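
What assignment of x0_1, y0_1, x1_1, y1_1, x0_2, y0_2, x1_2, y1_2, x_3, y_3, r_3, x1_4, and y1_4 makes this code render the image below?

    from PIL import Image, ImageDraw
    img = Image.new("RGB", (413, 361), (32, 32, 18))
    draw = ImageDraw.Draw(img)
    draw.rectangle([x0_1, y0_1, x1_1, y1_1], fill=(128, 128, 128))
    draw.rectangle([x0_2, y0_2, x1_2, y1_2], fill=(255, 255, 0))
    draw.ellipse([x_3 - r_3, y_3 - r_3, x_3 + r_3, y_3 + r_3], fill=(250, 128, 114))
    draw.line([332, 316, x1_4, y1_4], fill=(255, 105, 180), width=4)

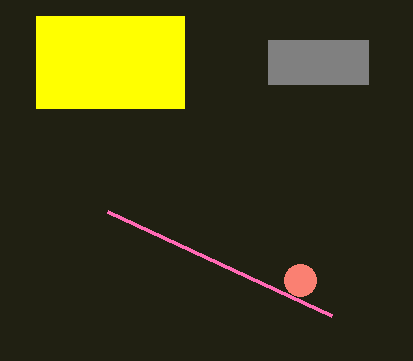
x0_1 = 268; y0_1 = 40; x1_1 = 368; y1_1 = 84; x0_2 = 36; y0_2 = 16; x1_2 = 184; y1_2 = 108; x_3 = 300; y_3 = 280; r_3 = 16; x1_4 = 108; y1_4 = 212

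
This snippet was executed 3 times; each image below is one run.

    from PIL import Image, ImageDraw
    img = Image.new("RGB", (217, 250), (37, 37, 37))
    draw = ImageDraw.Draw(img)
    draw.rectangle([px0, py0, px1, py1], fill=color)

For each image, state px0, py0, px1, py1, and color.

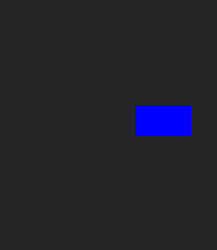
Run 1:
px0 = 135, py0 = 105, px1 = 190, py1 = 135, color = 'blue'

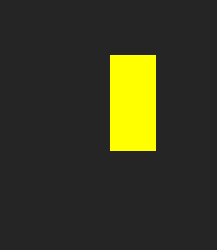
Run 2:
px0 = 110; py0 = 55; px1 = 155; py1 = 150; color = 'yellow'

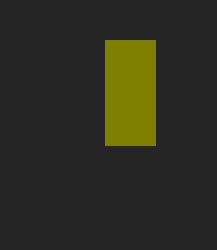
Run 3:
px0 = 105; py0 = 40; px1 = 155; py1 = 145; color = 'olive'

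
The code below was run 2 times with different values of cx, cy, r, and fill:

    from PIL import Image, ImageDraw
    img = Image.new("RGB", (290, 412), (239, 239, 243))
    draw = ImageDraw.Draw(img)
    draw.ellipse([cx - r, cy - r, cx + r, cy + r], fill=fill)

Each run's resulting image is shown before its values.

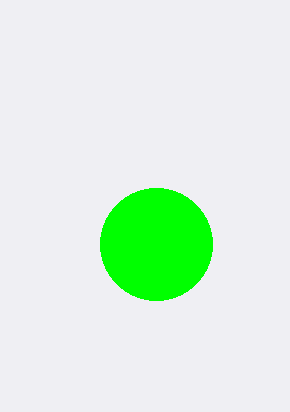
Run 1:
cx = 156; cy = 244; r = 56; fill = 'lime'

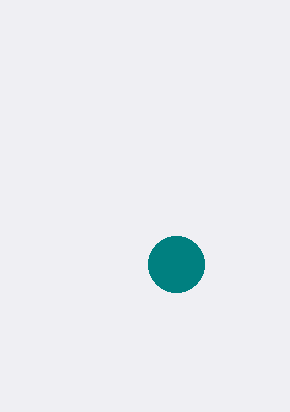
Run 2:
cx = 176, cy = 264, r = 28, fill = 'teal'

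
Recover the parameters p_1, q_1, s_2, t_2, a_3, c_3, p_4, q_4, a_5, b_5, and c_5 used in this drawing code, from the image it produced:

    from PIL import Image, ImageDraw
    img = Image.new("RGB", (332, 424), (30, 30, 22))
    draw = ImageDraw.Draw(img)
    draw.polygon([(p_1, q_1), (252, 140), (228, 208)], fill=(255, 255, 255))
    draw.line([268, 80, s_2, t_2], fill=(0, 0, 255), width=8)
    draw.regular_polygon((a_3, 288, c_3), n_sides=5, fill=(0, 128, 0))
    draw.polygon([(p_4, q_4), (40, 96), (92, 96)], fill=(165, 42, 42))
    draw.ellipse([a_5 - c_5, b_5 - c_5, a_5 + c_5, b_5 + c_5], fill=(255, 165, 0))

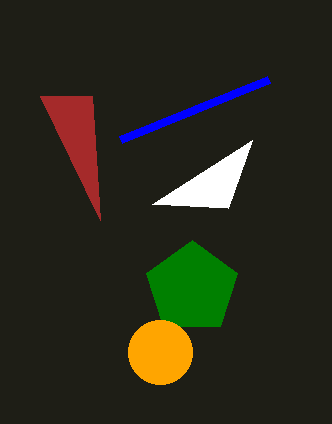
p_1 = 152, q_1 = 204, s_2 = 120, t_2 = 140, a_3 = 192, c_3 = 48, p_4 = 100, q_4 = 220, a_5 = 160, b_5 = 352, c_5 = 32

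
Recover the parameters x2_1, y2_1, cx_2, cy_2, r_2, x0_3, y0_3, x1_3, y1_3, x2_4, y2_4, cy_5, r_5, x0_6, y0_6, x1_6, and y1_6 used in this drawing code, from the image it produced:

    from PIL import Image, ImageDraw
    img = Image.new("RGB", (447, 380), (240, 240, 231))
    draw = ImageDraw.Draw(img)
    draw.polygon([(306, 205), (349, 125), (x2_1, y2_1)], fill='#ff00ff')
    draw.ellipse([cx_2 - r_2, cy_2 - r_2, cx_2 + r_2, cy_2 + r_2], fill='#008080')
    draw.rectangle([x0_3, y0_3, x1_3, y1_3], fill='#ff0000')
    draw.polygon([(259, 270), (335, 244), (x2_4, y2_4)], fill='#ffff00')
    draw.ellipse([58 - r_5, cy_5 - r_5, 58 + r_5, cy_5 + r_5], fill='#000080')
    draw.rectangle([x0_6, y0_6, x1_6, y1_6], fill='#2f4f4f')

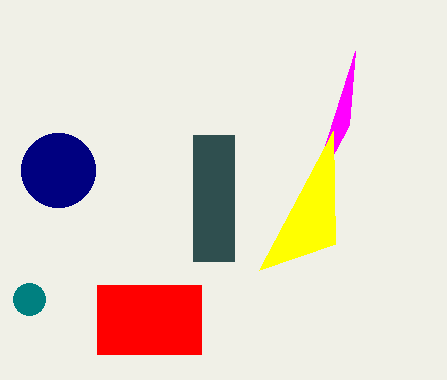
x2_1 = 355, y2_1 = 51, cx_2 = 29, cy_2 = 299, r_2 = 16, x0_3 = 97, y0_3 = 285, x1_3 = 201, y1_3 = 354, x2_4 = 333, y2_4 = 131, cy_5 = 170, r_5 = 37, x0_6 = 193, y0_6 = 135, x1_6 = 234, y1_6 = 261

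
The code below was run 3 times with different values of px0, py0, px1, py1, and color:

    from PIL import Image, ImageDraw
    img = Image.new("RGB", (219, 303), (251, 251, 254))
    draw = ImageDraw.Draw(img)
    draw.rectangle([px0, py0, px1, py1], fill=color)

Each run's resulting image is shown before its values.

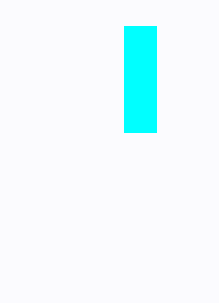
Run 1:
px0 = 124
py0 = 26
px1 = 156
py1 = 132
color = 'cyan'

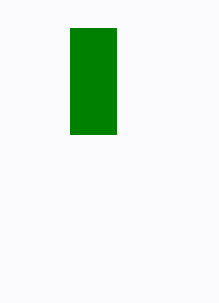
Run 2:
px0 = 70
py0 = 28
px1 = 116
py1 = 134
color = 'green'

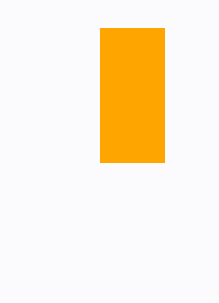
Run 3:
px0 = 100, py0 = 28, px1 = 164, py1 = 162, color = 'orange'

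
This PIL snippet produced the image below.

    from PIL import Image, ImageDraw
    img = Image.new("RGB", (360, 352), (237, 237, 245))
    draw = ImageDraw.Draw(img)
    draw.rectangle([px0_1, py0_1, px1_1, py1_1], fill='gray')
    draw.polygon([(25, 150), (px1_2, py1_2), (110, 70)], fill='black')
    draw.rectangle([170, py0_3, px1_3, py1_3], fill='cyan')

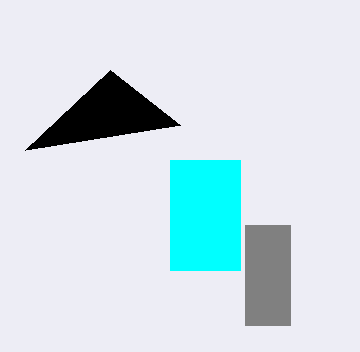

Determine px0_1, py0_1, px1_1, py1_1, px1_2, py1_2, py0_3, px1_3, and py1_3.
px0_1 = 245, py0_1 = 225, px1_1 = 290, py1_1 = 325, px1_2 = 180, py1_2 = 125, py0_3 = 160, px1_3 = 240, py1_3 = 270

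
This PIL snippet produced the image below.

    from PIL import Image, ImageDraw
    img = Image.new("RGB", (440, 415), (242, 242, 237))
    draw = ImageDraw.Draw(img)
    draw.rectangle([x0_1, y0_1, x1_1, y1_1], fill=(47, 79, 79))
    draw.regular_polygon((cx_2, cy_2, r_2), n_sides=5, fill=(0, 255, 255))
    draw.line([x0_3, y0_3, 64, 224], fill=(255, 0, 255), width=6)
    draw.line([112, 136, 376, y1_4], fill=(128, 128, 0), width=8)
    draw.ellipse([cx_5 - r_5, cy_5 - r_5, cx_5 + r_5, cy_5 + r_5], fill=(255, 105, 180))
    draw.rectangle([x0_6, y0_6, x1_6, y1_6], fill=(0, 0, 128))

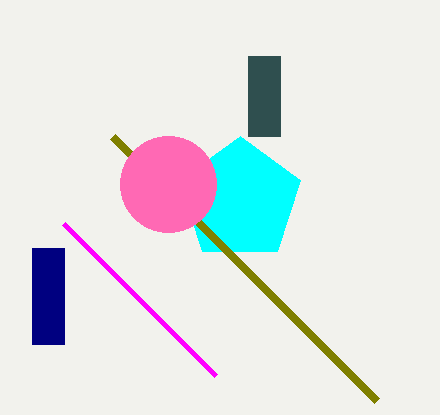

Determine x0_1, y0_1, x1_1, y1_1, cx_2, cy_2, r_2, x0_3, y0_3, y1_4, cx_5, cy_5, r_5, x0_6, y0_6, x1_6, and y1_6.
x0_1 = 248
y0_1 = 56
x1_1 = 280
y1_1 = 136
cx_2 = 240
cy_2 = 200
r_2 = 64
x0_3 = 216
y0_3 = 376
y1_4 = 400
cx_5 = 168
cy_5 = 184
r_5 = 48
x0_6 = 32
y0_6 = 248
x1_6 = 64
y1_6 = 344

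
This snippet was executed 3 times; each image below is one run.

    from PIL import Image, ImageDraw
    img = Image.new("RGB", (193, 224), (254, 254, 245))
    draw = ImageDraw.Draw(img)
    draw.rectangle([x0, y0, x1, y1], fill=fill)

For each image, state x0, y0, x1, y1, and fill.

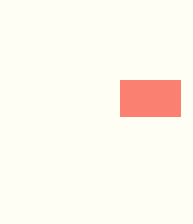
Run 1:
x0 = 120, y0 = 80, x1 = 180, y1 = 116, fill = 'salmon'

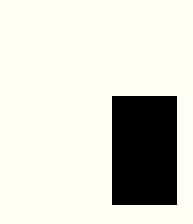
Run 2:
x0 = 112, y0 = 96, x1 = 176, y1 = 204, fill = 'black'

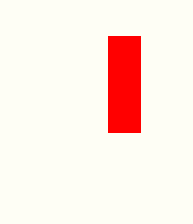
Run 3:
x0 = 108, y0 = 36, x1 = 140, y1 = 132, fill = 'red'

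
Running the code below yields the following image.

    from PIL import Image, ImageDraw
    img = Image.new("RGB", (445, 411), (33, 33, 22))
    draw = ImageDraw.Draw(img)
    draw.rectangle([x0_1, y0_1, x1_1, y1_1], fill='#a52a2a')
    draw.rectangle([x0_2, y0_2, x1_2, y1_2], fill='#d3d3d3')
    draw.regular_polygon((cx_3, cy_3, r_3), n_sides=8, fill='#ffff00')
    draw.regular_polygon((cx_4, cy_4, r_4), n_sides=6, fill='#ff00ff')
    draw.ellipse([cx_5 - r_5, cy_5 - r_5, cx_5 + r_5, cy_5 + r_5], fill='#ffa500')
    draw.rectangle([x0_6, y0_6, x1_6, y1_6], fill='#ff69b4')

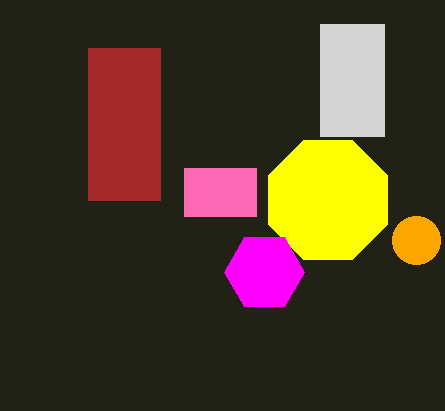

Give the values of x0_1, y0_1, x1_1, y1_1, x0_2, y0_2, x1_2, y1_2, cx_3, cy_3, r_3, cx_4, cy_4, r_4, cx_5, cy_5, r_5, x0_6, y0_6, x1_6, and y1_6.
x0_1 = 88, y0_1 = 48, x1_1 = 160, y1_1 = 200, x0_2 = 320, y0_2 = 24, x1_2 = 384, y1_2 = 136, cx_3 = 328, cy_3 = 200, r_3 = 64, cx_4 = 264, cy_4 = 272, r_4 = 40, cx_5 = 416, cy_5 = 240, r_5 = 24, x0_6 = 184, y0_6 = 168, x1_6 = 256, y1_6 = 216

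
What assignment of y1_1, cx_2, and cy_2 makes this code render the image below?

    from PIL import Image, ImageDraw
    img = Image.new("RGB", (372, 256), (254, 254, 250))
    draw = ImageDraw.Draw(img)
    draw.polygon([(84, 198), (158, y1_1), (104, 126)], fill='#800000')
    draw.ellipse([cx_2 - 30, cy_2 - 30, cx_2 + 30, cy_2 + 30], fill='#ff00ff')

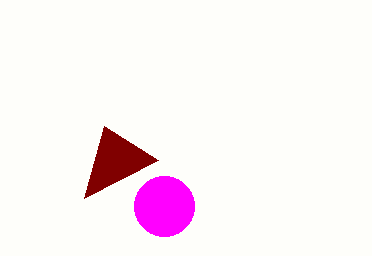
y1_1 = 160, cx_2 = 164, cy_2 = 206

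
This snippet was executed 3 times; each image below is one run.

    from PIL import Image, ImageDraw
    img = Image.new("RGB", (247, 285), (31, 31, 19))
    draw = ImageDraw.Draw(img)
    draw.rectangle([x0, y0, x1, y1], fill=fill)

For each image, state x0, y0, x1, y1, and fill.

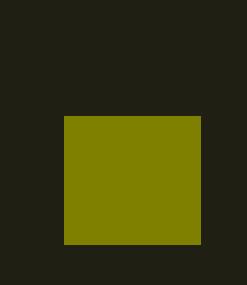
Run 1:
x0 = 64, y0 = 116, x1 = 200, y1 = 244, fill = 'olive'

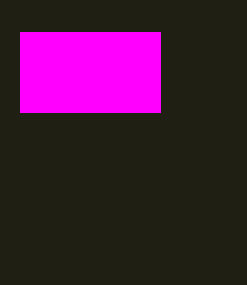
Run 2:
x0 = 20, y0 = 32, x1 = 160, y1 = 112, fill = 'magenta'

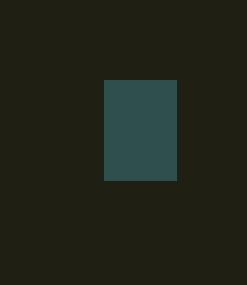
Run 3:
x0 = 104, y0 = 80, x1 = 176, y1 = 180, fill = 'darkslategray'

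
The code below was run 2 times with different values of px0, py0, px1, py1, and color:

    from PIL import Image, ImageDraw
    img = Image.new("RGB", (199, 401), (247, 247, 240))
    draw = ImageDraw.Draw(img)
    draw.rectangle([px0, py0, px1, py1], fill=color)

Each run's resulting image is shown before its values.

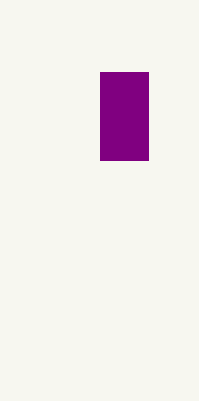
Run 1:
px0 = 100; py0 = 72; px1 = 148; py1 = 160; color = 'purple'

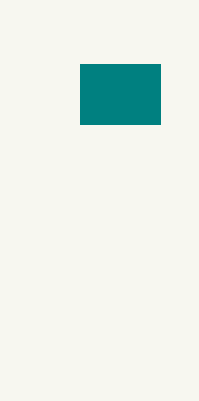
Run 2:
px0 = 80
py0 = 64
px1 = 160
py1 = 124
color = 'teal'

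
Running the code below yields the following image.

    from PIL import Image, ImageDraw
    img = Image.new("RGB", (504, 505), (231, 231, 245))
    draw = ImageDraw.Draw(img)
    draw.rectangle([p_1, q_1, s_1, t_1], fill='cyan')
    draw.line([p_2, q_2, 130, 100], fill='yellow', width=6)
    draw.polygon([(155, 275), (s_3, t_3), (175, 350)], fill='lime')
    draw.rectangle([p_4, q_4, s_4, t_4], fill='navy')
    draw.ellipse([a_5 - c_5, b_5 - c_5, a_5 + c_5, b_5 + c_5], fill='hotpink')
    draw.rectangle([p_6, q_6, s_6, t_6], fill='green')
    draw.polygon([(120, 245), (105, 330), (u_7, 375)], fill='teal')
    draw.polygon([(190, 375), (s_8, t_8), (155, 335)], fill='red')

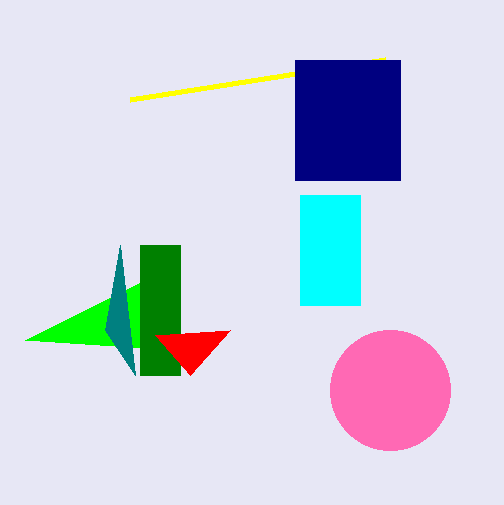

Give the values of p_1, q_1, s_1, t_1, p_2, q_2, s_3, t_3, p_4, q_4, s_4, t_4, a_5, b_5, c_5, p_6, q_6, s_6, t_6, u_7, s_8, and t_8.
p_1 = 300; q_1 = 195; s_1 = 360; t_1 = 305; p_2 = 385; q_2 = 60; s_3 = 25; t_3 = 340; p_4 = 295; q_4 = 60; s_4 = 400; t_4 = 180; a_5 = 390; b_5 = 390; c_5 = 60; p_6 = 140; q_6 = 245; s_6 = 180; t_6 = 375; u_7 = 135; s_8 = 230; t_8 = 330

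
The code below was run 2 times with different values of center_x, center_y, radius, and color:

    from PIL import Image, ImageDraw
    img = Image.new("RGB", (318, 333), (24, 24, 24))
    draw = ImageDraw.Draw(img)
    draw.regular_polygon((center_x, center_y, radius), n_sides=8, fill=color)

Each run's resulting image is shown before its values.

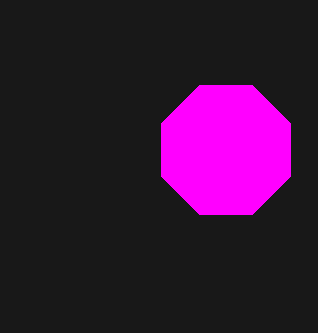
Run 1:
center_x = 226
center_y = 150
radius = 70
color = 'magenta'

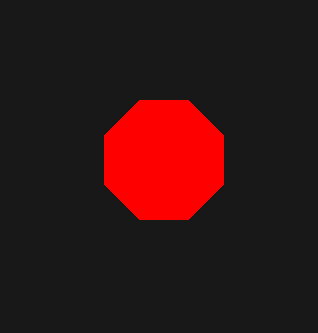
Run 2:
center_x = 164; center_y = 160; radius = 64; color = 'red'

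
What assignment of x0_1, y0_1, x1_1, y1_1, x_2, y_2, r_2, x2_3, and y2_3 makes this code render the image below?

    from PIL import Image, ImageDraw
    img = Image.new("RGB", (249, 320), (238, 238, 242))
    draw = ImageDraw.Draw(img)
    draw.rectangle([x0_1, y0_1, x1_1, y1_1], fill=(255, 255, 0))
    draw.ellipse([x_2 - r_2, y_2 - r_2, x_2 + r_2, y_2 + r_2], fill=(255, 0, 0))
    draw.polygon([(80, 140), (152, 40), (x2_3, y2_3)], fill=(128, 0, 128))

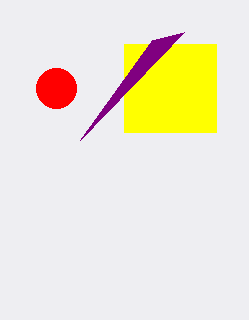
x0_1 = 124; y0_1 = 44; x1_1 = 216; y1_1 = 132; x_2 = 56; y_2 = 88; r_2 = 20; x2_3 = 184; y2_3 = 32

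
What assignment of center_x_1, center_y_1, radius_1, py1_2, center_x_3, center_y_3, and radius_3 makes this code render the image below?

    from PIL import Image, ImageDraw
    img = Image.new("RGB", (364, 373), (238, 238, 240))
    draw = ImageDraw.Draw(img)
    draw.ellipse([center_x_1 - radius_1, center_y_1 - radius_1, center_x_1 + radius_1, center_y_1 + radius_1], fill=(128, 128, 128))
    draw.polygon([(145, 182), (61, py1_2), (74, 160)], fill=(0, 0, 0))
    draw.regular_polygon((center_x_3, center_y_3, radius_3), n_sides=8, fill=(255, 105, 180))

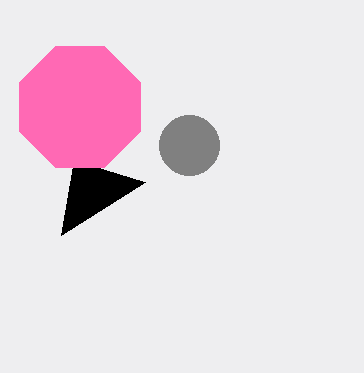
center_x_1 = 189
center_y_1 = 145
radius_1 = 30
py1_2 = 235
center_x_3 = 80
center_y_3 = 107
radius_3 = 65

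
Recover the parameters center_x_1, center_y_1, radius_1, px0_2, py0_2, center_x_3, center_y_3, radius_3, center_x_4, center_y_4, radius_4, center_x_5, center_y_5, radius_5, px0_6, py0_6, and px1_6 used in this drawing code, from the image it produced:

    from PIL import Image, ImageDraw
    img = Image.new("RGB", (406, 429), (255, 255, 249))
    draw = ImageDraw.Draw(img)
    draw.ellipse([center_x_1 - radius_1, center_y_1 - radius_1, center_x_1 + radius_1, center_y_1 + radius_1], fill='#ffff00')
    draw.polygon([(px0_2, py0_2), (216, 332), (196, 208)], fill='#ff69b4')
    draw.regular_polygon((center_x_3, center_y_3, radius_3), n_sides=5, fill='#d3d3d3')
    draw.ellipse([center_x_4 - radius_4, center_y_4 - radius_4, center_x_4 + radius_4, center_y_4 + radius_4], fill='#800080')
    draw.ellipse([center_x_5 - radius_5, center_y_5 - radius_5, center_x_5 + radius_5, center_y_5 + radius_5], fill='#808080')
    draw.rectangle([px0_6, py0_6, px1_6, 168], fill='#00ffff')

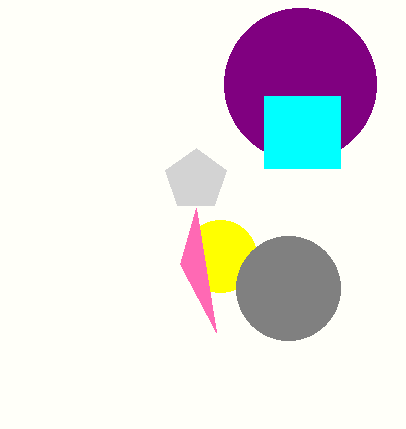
center_x_1 = 220, center_y_1 = 256, radius_1 = 36, px0_2 = 180, py0_2 = 264, center_x_3 = 196, center_y_3 = 180, radius_3 = 32, center_x_4 = 300, center_y_4 = 84, radius_4 = 76, center_x_5 = 288, center_y_5 = 288, radius_5 = 52, px0_6 = 264, py0_6 = 96, px1_6 = 340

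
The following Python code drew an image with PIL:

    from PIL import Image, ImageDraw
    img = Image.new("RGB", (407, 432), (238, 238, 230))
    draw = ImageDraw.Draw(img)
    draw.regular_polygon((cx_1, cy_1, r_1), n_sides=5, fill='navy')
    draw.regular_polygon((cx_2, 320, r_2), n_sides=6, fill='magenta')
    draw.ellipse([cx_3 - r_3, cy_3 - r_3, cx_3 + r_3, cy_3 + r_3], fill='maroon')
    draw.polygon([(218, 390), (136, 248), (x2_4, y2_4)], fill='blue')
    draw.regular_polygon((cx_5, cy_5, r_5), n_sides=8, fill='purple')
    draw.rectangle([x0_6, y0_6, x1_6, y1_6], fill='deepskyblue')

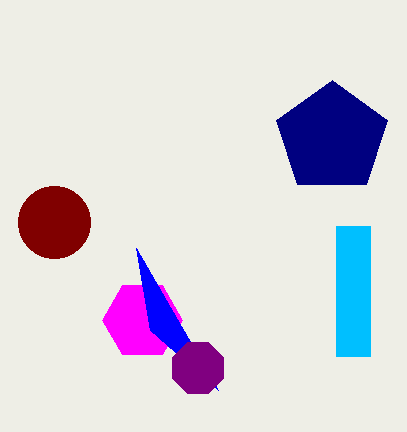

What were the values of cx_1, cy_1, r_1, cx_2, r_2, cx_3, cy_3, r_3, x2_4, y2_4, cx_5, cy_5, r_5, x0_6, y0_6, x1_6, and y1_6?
cx_1 = 332
cy_1 = 138
r_1 = 58
cx_2 = 142
r_2 = 40
cx_3 = 54
cy_3 = 222
r_3 = 36
x2_4 = 150
y2_4 = 330
cx_5 = 198
cy_5 = 368
r_5 = 28
x0_6 = 336
y0_6 = 226
x1_6 = 370
y1_6 = 356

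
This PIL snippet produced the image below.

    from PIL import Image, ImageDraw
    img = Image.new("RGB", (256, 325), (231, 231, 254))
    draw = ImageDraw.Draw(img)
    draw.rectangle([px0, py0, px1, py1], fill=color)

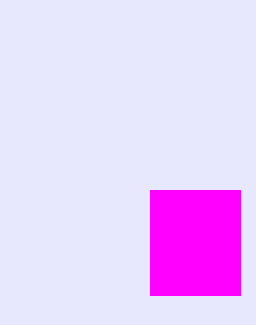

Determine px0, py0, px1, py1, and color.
px0 = 150, py0 = 190, px1 = 240, py1 = 295, color = 'magenta'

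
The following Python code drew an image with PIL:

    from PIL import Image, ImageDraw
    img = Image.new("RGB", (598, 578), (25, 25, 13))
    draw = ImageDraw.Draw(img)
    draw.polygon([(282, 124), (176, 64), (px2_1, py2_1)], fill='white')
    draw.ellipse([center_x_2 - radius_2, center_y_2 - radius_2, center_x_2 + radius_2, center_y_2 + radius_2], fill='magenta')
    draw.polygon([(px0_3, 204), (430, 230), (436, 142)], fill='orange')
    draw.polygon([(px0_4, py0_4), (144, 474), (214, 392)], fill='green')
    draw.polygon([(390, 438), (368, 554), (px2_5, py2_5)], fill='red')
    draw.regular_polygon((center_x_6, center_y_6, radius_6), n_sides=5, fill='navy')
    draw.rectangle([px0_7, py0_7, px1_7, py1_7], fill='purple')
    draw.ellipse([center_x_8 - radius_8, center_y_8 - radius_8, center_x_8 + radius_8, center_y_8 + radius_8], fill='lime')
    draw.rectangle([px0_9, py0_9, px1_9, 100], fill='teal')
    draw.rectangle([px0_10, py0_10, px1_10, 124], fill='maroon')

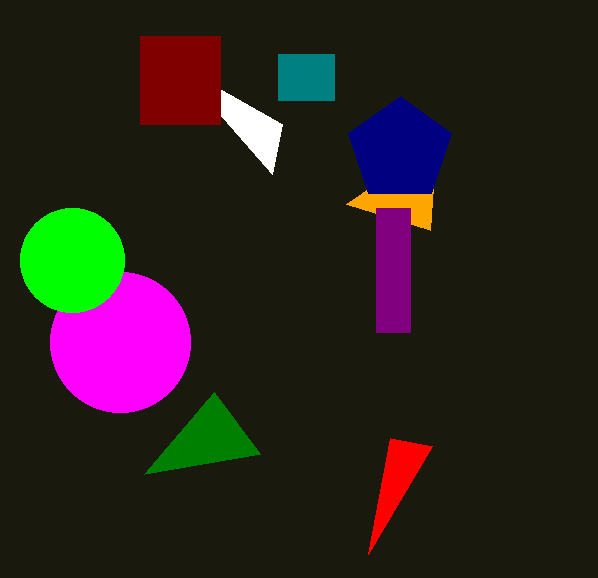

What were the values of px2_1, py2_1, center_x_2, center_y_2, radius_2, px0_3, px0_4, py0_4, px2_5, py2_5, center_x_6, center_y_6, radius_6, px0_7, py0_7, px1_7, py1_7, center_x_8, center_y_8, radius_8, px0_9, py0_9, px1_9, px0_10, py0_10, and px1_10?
px2_1 = 272
py2_1 = 174
center_x_2 = 120
center_y_2 = 342
radius_2 = 70
px0_3 = 346
px0_4 = 260
py0_4 = 454
px2_5 = 432
py2_5 = 446
center_x_6 = 400
center_y_6 = 150
radius_6 = 54
px0_7 = 376
py0_7 = 208
px1_7 = 410
py1_7 = 332
center_x_8 = 72
center_y_8 = 260
radius_8 = 52
px0_9 = 278
py0_9 = 54
px1_9 = 334
px0_10 = 140
py0_10 = 36
px1_10 = 220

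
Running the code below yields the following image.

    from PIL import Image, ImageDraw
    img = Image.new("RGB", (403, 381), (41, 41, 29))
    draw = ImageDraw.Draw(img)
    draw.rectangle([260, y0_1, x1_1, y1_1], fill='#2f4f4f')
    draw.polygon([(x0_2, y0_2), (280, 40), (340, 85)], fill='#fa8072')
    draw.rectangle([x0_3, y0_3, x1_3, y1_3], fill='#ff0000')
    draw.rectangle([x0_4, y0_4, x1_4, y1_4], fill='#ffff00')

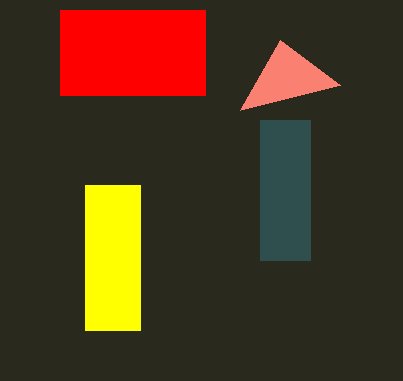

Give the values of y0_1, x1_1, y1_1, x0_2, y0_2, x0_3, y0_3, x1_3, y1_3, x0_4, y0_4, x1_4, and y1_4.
y0_1 = 120; x1_1 = 310; y1_1 = 260; x0_2 = 240; y0_2 = 110; x0_3 = 60; y0_3 = 10; x1_3 = 205; y1_3 = 95; x0_4 = 85; y0_4 = 185; x1_4 = 140; y1_4 = 330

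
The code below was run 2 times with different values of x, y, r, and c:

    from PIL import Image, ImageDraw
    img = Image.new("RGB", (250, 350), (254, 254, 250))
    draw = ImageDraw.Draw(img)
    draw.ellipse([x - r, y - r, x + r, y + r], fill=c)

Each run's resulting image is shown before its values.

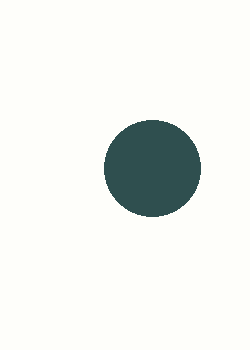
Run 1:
x = 152; y = 168; r = 48; c = 'darkslategray'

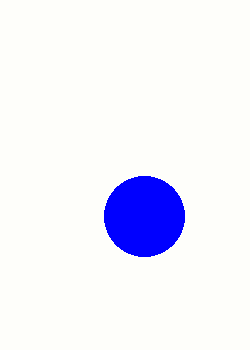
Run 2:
x = 144; y = 216; r = 40; c = 'blue'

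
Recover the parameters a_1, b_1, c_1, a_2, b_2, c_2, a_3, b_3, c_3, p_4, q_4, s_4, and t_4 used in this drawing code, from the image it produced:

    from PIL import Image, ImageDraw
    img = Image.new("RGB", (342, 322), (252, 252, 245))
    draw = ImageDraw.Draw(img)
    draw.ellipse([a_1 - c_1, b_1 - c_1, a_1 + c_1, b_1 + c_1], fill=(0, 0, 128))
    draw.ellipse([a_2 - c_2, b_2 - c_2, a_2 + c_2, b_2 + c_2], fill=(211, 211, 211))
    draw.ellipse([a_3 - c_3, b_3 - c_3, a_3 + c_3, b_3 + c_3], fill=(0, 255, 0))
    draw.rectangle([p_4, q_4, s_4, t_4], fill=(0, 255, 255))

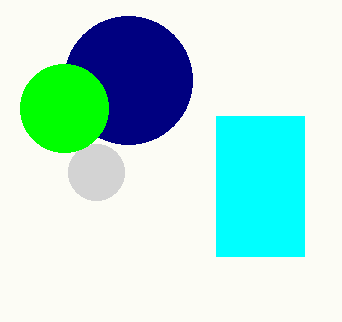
a_1 = 128; b_1 = 80; c_1 = 64; a_2 = 96; b_2 = 172; c_2 = 28; a_3 = 64; b_3 = 108; c_3 = 44; p_4 = 216; q_4 = 116; s_4 = 304; t_4 = 256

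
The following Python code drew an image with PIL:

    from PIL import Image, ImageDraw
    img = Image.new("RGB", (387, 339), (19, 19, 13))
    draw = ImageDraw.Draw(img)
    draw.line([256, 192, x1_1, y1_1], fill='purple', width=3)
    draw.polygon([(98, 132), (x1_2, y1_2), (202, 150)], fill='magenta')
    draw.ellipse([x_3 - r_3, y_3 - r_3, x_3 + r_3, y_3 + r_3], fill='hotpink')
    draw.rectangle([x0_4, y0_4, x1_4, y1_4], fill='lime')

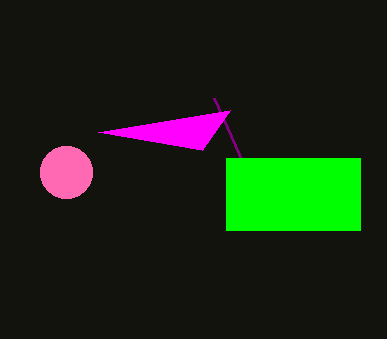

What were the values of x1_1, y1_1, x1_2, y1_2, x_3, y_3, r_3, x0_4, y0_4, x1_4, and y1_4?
x1_1 = 214
y1_1 = 98
x1_2 = 230
y1_2 = 110
x_3 = 66
y_3 = 172
r_3 = 26
x0_4 = 226
y0_4 = 158
x1_4 = 360
y1_4 = 230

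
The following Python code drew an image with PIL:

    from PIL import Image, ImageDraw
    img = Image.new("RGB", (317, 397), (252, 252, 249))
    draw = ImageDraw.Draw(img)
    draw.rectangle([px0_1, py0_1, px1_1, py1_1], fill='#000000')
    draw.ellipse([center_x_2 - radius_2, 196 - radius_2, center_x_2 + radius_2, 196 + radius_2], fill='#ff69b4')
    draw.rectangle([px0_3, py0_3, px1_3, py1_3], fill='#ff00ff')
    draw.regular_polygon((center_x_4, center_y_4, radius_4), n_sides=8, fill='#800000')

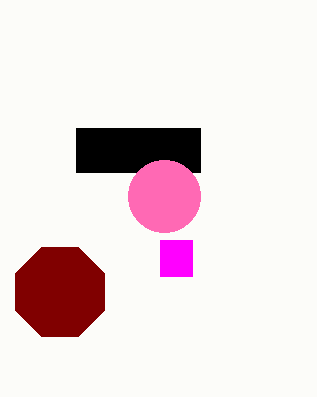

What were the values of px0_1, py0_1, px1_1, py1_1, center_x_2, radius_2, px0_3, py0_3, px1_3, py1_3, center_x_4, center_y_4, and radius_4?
px0_1 = 76, py0_1 = 128, px1_1 = 200, py1_1 = 172, center_x_2 = 164, radius_2 = 36, px0_3 = 160, py0_3 = 240, px1_3 = 192, py1_3 = 276, center_x_4 = 60, center_y_4 = 292, radius_4 = 48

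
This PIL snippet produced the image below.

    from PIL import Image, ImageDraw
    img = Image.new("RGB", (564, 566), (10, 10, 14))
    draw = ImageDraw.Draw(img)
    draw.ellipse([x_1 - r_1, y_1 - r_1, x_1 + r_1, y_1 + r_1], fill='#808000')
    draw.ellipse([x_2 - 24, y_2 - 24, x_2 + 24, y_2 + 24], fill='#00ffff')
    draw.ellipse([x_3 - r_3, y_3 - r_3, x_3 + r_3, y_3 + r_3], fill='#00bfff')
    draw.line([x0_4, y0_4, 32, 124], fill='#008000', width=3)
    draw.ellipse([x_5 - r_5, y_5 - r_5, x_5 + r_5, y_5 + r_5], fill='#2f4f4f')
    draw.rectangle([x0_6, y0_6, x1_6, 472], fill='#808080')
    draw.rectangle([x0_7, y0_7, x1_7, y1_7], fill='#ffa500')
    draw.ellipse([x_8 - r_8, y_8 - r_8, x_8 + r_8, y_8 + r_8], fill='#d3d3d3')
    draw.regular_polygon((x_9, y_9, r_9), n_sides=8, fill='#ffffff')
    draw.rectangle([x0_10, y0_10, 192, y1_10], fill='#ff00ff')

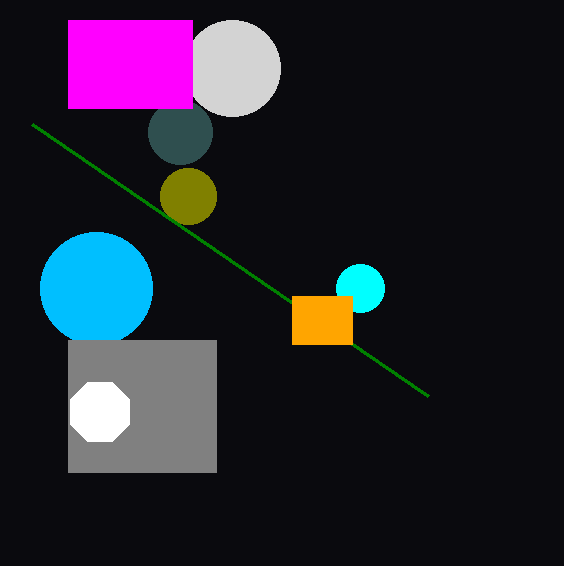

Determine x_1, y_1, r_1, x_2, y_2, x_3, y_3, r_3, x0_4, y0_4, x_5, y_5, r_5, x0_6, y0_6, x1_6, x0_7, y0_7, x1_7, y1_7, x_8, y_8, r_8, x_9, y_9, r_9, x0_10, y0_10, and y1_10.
x_1 = 188; y_1 = 196; r_1 = 28; x_2 = 360; y_2 = 288; x_3 = 96; y_3 = 288; r_3 = 56; x0_4 = 428; y0_4 = 396; x_5 = 180; y_5 = 132; r_5 = 32; x0_6 = 68; y0_6 = 340; x1_6 = 216; x0_7 = 292; y0_7 = 296; x1_7 = 352; y1_7 = 344; x_8 = 232; y_8 = 68; r_8 = 48; x_9 = 100; y_9 = 412; r_9 = 32; x0_10 = 68; y0_10 = 20; y1_10 = 108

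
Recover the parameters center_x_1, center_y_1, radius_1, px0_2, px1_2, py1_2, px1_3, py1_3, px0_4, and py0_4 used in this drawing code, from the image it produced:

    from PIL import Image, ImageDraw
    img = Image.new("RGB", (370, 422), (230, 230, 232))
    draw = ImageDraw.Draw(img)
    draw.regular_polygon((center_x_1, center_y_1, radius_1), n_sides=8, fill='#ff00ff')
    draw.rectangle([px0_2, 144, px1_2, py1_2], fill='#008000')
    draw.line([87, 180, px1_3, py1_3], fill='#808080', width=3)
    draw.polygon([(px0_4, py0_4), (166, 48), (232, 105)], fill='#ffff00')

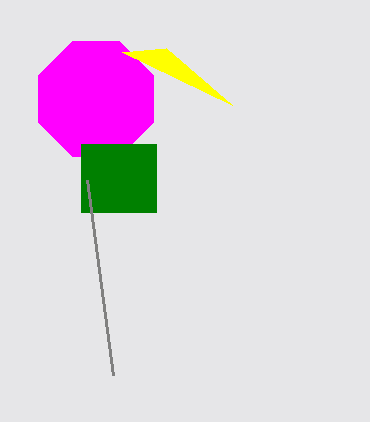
center_x_1 = 96, center_y_1 = 99, radius_1 = 62, px0_2 = 81, px1_2 = 156, py1_2 = 212, px1_3 = 113, py1_3 = 375, px0_4 = 122, py0_4 = 52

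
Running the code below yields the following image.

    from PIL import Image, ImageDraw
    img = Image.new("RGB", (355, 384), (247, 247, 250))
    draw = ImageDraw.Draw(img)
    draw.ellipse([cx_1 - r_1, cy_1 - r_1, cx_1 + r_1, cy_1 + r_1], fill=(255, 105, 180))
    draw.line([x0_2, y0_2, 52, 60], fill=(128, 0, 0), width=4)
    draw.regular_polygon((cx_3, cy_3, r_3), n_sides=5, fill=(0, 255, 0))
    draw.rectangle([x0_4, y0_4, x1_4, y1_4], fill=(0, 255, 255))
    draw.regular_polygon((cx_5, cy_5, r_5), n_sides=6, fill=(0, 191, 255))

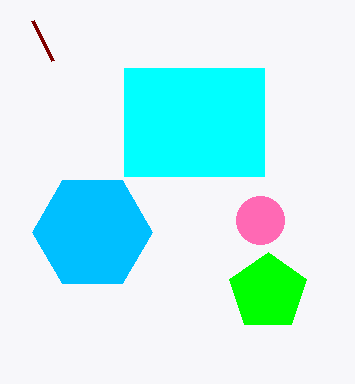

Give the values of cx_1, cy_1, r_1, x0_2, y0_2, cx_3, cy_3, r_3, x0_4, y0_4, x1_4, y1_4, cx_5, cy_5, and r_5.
cx_1 = 260; cy_1 = 220; r_1 = 24; x0_2 = 32; y0_2 = 20; cx_3 = 268; cy_3 = 292; r_3 = 40; x0_4 = 124; y0_4 = 68; x1_4 = 264; y1_4 = 176; cx_5 = 92; cy_5 = 232; r_5 = 60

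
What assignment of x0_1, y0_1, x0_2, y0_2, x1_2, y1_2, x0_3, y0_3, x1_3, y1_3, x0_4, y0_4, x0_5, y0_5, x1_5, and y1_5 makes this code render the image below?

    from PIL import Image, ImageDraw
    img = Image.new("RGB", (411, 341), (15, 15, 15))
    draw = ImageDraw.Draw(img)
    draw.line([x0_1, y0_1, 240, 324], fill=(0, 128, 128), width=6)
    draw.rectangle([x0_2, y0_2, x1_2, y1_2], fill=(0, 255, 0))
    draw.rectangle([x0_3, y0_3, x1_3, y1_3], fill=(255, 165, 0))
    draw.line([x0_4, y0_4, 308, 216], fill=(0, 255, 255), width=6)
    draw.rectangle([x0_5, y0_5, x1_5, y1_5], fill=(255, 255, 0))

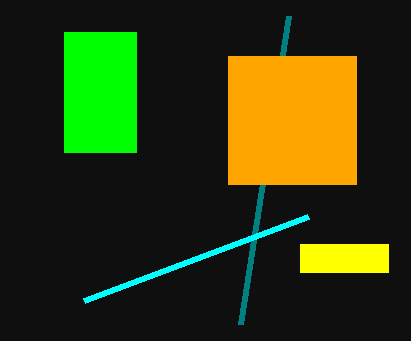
x0_1 = 288
y0_1 = 16
x0_2 = 64
y0_2 = 32
x1_2 = 136
y1_2 = 152
x0_3 = 228
y0_3 = 56
x1_3 = 356
y1_3 = 184
x0_4 = 84
y0_4 = 300
x0_5 = 300
y0_5 = 244
x1_5 = 388
y1_5 = 272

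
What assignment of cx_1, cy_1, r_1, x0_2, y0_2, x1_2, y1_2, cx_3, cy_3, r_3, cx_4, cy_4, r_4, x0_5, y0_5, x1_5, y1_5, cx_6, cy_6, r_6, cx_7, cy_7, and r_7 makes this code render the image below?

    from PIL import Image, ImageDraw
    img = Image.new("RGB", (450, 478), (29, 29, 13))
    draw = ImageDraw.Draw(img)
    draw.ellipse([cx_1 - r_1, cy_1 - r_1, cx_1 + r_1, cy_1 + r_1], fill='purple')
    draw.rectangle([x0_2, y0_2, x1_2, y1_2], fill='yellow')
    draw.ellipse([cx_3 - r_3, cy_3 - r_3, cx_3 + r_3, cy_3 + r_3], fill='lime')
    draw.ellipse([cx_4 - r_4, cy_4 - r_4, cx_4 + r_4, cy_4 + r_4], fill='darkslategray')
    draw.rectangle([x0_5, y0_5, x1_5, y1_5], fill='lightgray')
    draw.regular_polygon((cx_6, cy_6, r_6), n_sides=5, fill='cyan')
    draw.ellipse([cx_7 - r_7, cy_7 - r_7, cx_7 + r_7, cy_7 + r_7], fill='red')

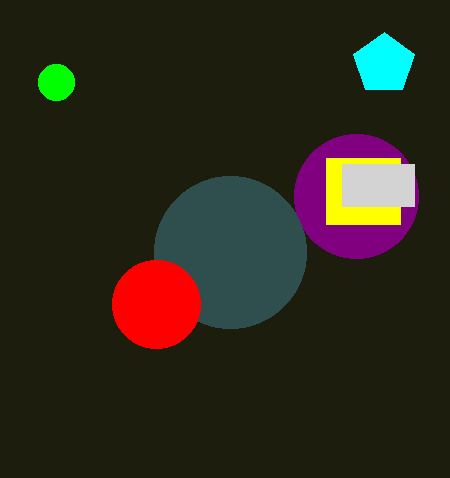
cx_1 = 356
cy_1 = 196
r_1 = 62
x0_2 = 326
y0_2 = 158
x1_2 = 400
y1_2 = 224
cx_3 = 56
cy_3 = 82
r_3 = 18
cx_4 = 230
cy_4 = 252
r_4 = 76
x0_5 = 342
y0_5 = 164
x1_5 = 414
y1_5 = 206
cx_6 = 384
cy_6 = 64
r_6 = 32
cx_7 = 156
cy_7 = 304
r_7 = 44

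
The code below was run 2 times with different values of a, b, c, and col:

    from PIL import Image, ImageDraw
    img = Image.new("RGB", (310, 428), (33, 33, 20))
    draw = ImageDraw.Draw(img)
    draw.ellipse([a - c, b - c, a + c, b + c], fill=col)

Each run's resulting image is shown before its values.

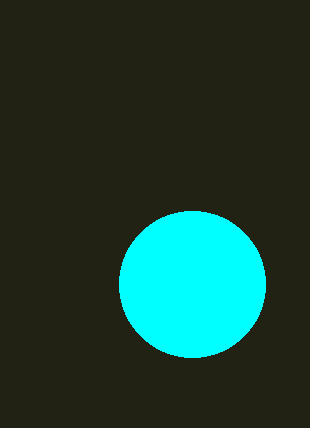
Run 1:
a = 192
b = 284
c = 73
col = 'cyan'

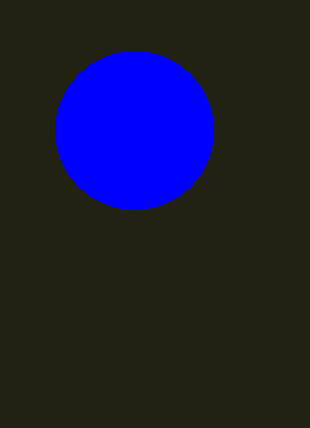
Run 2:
a = 134, b = 130, c = 79, col = 'blue'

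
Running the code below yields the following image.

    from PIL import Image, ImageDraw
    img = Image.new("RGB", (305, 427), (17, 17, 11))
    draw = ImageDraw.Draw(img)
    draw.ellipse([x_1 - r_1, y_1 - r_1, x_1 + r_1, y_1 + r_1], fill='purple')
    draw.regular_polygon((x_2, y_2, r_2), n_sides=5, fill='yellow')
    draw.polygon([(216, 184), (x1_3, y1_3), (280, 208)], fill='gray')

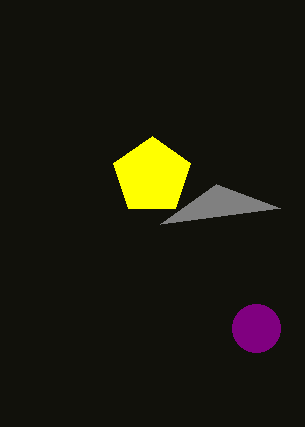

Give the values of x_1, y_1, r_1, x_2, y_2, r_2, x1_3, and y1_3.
x_1 = 256; y_1 = 328; r_1 = 24; x_2 = 152; y_2 = 176; r_2 = 40; x1_3 = 160; y1_3 = 224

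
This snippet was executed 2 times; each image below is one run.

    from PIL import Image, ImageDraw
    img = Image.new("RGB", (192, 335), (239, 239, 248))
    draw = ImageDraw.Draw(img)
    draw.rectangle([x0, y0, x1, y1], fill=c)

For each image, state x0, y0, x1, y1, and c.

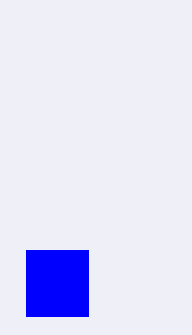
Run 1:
x0 = 26, y0 = 250, x1 = 88, y1 = 316, c = 'blue'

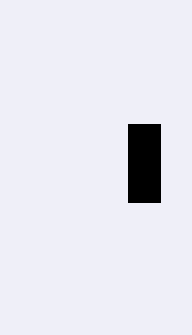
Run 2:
x0 = 128
y0 = 124
x1 = 160
y1 = 202
c = 'black'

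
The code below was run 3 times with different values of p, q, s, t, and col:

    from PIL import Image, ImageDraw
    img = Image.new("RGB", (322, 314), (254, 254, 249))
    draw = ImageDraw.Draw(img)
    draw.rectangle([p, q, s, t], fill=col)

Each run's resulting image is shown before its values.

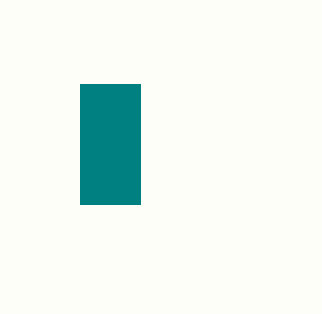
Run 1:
p = 80; q = 84; s = 140; t = 204; col = 'teal'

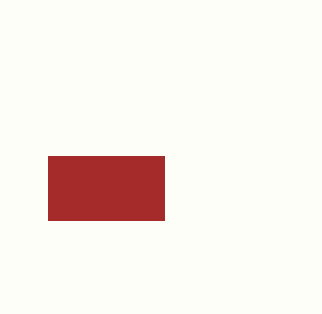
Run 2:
p = 48
q = 156
s = 164
t = 220
col = 'brown'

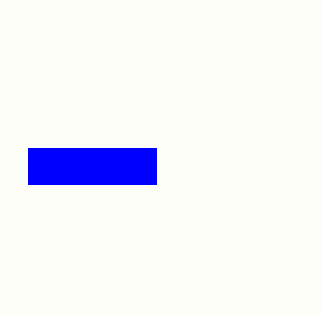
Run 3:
p = 28; q = 148; s = 156; t = 184; col = 'blue'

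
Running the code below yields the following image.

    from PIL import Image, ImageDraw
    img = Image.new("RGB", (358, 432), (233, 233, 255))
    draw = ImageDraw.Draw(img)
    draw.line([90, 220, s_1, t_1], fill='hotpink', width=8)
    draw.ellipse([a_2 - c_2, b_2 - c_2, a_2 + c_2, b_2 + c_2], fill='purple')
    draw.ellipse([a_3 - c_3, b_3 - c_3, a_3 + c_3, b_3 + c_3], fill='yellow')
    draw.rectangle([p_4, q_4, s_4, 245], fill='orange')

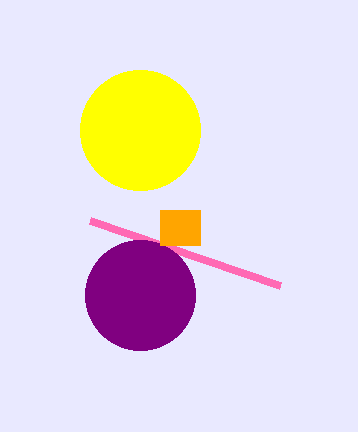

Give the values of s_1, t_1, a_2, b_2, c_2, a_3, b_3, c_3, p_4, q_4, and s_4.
s_1 = 280; t_1 = 285; a_2 = 140; b_2 = 295; c_2 = 55; a_3 = 140; b_3 = 130; c_3 = 60; p_4 = 160; q_4 = 210; s_4 = 200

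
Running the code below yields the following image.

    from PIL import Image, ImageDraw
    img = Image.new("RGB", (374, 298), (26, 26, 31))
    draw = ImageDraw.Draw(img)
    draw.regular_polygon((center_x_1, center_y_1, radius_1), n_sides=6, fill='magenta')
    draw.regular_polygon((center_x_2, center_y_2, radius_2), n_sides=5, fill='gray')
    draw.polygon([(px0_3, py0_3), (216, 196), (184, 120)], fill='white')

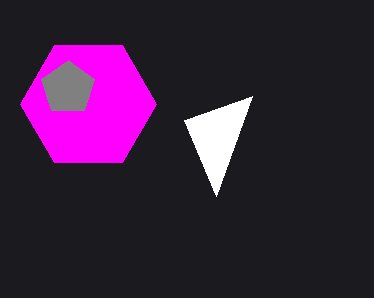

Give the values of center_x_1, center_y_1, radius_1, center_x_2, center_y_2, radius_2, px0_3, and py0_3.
center_x_1 = 88
center_y_1 = 104
radius_1 = 68
center_x_2 = 68
center_y_2 = 88
radius_2 = 28
px0_3 = 252
py0_3 = 96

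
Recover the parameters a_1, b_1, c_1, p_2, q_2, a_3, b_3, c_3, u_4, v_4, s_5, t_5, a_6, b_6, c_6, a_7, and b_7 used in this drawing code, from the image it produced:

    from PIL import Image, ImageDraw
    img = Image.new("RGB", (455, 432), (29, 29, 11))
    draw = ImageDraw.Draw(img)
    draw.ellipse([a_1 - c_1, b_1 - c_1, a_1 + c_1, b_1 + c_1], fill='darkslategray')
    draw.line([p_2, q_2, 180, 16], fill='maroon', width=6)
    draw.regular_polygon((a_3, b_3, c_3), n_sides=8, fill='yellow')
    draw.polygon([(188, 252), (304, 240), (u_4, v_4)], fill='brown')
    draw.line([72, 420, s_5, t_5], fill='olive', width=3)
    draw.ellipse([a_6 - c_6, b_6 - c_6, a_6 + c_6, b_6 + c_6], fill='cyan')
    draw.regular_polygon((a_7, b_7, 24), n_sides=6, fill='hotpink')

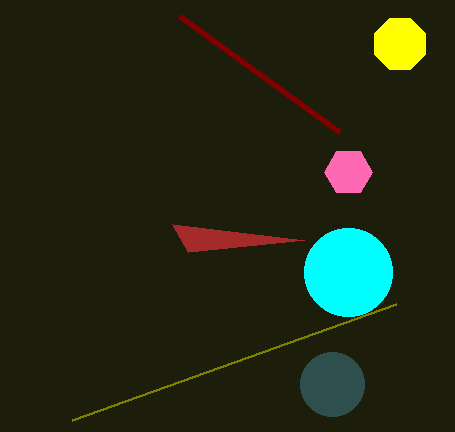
a_1 = 332; b_1 = 384; c_1 = 32; p_2 = 340; q_2 = 132; a_3 = 400; b_3 = 44; c_3 = 28; u_4 = 172; v_4 = 224; s_5 = 396; t_5 = 304; a_6 = 348; b_6 = 272; c_6 = 44; a_7 = 348; b_7 = 172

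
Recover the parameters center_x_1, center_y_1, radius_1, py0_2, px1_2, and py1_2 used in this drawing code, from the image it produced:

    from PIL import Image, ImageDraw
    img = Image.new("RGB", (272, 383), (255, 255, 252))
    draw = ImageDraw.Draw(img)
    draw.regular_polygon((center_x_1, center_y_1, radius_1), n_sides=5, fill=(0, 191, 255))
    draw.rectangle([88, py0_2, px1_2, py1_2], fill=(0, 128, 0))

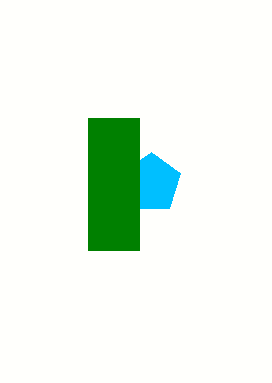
center_x_1 = 151
center_y_1 = 183
radius_1 = 31
py0_2 = 118
px1_2 = 139
py1_2 = 250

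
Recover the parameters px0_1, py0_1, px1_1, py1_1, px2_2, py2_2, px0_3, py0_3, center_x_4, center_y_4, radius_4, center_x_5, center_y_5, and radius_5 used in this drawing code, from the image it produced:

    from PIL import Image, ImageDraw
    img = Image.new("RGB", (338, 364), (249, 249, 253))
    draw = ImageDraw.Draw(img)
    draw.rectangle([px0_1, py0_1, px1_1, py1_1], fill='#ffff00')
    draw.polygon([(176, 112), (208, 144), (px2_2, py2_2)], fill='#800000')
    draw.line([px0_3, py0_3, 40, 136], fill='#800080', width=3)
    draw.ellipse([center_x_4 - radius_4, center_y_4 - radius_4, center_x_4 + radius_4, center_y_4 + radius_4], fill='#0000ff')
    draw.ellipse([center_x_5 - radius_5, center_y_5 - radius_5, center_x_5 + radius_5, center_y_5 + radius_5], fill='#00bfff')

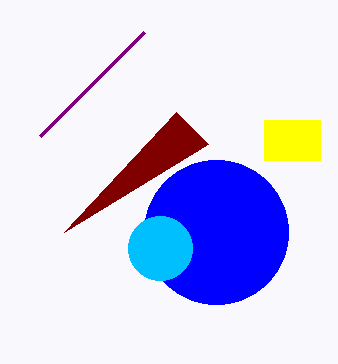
px0_1 = 264, py0_1 = 120, px1_1 = 320, py1_1 = 160, px2_2 = 64, py2_2 = 232, px0_3 = 144, py0_3 = 32, center_x_4 = 216, center_y_4 = 232, radius_4 = 72, center_x_5 = 160, center_y_5 = 248, radius_5 = 32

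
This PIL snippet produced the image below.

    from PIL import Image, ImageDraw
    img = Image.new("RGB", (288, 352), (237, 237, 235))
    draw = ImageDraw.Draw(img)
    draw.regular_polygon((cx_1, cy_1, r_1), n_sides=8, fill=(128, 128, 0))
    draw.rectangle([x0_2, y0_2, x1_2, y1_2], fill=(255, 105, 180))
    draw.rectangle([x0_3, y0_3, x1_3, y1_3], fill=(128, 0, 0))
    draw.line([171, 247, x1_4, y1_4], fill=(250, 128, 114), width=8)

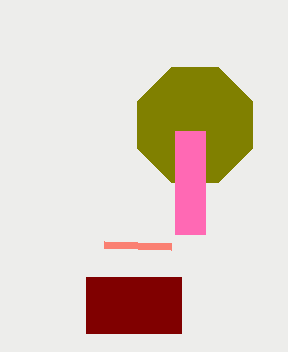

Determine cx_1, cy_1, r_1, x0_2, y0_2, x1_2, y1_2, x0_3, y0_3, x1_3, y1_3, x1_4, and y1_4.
cx_1 = 195; cy_1 = 125; r_1 = 62; x0_2 = 175; y0_2 = 131; x1_2 = 205; y1_2 = 234; x0_3 = 86; y0_3 = 277; x1_3 = 181; y1_3 = 333; x1_4 = 104; y1_4 = 245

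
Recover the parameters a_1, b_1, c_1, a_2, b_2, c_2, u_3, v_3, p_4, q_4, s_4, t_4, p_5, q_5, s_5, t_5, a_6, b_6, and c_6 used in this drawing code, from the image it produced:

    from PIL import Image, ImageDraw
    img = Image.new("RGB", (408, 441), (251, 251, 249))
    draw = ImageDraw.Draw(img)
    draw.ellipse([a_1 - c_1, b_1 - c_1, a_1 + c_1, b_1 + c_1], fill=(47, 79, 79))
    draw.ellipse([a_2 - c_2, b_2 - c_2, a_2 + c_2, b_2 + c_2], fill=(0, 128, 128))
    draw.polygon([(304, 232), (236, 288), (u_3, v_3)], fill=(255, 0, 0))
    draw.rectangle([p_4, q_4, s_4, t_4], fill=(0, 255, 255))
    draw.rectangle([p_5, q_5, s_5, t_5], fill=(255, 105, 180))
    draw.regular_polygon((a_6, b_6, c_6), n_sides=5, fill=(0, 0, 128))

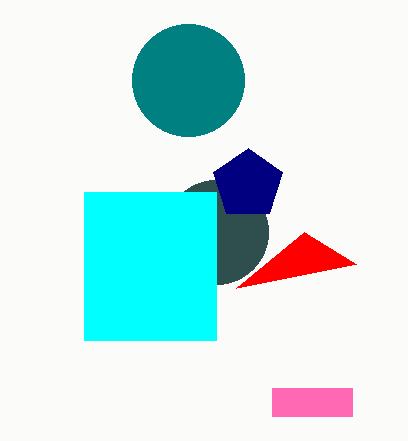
a_1 = 216; b_1 = 232; c_1 = 52; a_2 = 188; b_2 = 80; c_2 = 56; u_3 = 356; v_3 = 264; p_4 = 84; q_4 = 192; s_4 = 216; t_4 = 340; p_5 = 272; q_5 = 388; s_5 = 352; t_5 = 416; a_6 = 248; b_6 = 184; c_6 = 36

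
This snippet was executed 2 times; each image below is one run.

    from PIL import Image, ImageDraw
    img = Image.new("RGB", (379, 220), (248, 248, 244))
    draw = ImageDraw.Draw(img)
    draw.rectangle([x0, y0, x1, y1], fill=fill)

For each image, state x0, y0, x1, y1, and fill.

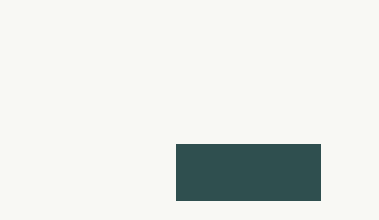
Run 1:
x0 = 176, y0 = 144, x1 = 320, y1 = 200, fill = 'darkslategray'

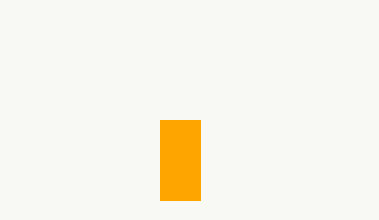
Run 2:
x0 = 160
y0 = 120
x1 = 200
y1 = 200
fill = 'orange'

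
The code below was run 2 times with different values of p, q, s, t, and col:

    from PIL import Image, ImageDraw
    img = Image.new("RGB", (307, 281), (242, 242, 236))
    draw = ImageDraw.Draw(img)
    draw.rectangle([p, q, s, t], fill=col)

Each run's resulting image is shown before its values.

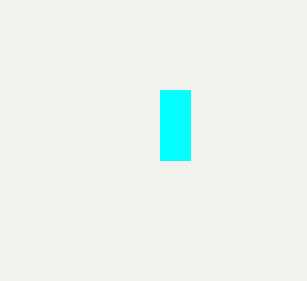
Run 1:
p = 160
q = 90
s = 190
t = 160
col = 'cyan'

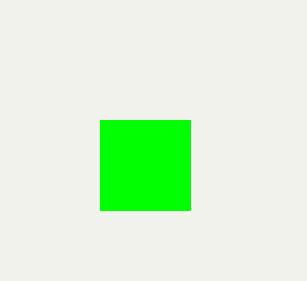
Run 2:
p = 100; q = 120; s = 190; t = 210; col = 'lime'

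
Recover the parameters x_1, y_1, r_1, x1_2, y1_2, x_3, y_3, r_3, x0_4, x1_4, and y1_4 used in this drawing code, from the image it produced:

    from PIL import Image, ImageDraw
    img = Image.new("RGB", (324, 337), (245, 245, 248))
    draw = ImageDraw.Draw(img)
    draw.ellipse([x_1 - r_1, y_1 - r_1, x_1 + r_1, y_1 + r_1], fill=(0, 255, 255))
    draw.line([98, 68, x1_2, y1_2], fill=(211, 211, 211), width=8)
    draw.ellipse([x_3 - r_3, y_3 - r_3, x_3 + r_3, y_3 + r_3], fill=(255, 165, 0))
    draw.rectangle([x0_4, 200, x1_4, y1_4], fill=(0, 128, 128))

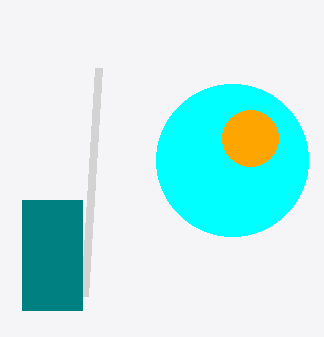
x_1 = 232
y_1 = 160
r_1 = 76
x1_2 = 84
y1_2 = 296
x_3 = 250
y_3 = 138
r_3 = 28
x0_4 = 22
x1_4 = 82
y1_4 = 310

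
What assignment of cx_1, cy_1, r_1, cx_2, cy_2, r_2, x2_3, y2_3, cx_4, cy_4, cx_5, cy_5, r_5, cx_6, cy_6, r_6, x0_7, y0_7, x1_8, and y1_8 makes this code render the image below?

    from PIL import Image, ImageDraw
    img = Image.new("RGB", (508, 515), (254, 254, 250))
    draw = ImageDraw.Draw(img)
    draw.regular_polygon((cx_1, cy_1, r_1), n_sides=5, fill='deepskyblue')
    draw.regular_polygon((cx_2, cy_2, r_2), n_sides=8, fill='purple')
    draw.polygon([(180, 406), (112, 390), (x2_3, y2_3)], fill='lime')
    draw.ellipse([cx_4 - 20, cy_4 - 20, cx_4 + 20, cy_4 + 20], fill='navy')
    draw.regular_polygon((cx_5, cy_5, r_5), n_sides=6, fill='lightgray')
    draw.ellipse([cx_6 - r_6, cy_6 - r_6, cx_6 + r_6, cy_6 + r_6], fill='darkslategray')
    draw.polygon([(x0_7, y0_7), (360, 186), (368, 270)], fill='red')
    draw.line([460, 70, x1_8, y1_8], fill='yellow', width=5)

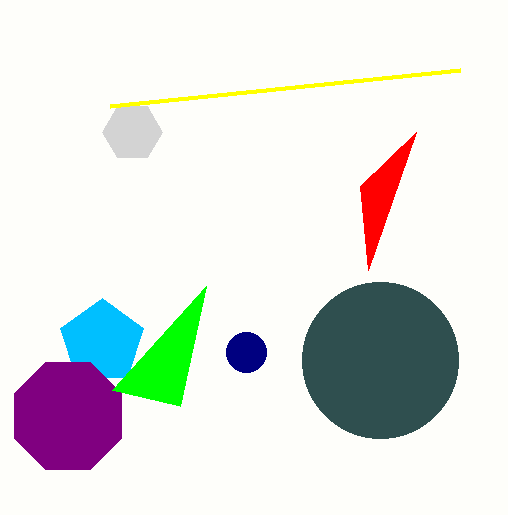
cx_1 = 102; cy_1 = 342; r_1 = 44; cx_2 = 68; cy_2 = 416; r_2 = 58; x2_3 = 206; y2_3 = 286; cx_4 = 246; cy_4 = 352; cx_5 = 132; cy_5 = 132; r_5 = 30; cx_6 = 380; cy_6 = 360; r_6 = 78; x0_7 = 416; y0_7 = 132; x1_8 = 110; y1_8 = 106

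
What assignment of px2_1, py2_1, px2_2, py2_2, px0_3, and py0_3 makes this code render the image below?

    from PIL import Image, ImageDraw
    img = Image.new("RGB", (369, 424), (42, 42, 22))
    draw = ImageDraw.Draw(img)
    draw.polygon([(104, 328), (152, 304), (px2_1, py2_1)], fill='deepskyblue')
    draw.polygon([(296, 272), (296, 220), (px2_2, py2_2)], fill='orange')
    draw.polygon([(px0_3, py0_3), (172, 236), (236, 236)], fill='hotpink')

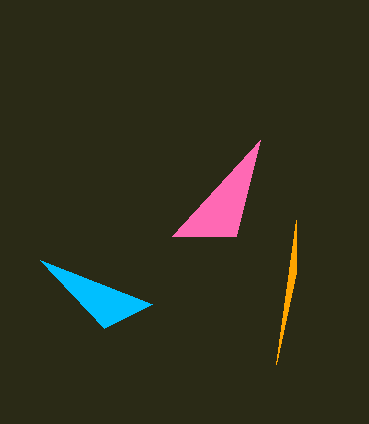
px2_1 = 40
py2_1 = 260
px2_2 = 276
py2_2 = 364
px0_3 = 260
py0_3 = 140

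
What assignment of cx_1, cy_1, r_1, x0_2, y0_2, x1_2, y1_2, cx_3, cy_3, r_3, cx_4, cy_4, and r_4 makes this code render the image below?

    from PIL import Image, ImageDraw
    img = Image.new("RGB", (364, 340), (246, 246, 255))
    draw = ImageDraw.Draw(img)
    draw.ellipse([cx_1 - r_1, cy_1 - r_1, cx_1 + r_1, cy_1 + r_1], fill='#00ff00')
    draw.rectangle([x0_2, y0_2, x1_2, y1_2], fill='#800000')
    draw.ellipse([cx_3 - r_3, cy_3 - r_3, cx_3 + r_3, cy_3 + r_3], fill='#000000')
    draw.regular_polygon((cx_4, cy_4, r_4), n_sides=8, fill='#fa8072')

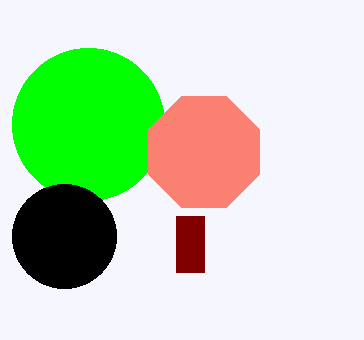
cx_1 = 88
cy_1 = 124
r_1 = 76
x0_2 = 176
y0_2 = 216
x1_2 = 204
y1_2 = 272
cx_3 = 64
cy_3 = 236
r_3 = 52
cx_4 = 204
cy_4 = 152
r_4 = 60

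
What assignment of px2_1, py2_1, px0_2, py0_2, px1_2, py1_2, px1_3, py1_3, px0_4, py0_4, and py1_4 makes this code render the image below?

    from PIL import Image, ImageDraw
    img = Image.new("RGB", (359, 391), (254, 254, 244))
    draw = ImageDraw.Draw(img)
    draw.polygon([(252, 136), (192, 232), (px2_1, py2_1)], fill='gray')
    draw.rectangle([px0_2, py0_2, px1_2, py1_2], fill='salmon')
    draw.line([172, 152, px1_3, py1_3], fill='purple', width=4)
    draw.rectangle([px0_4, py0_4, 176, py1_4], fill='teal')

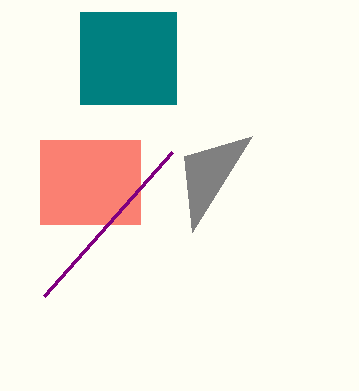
px2_1 = 184
py2_1 = 156
px0_2 = 40
py0_2 = 140
px1_2 = 140
py1_2 = 224
px1_3 = 44
py1_3 = 296
px0_4 = 80
py0_4 = 12
py1_4 = 104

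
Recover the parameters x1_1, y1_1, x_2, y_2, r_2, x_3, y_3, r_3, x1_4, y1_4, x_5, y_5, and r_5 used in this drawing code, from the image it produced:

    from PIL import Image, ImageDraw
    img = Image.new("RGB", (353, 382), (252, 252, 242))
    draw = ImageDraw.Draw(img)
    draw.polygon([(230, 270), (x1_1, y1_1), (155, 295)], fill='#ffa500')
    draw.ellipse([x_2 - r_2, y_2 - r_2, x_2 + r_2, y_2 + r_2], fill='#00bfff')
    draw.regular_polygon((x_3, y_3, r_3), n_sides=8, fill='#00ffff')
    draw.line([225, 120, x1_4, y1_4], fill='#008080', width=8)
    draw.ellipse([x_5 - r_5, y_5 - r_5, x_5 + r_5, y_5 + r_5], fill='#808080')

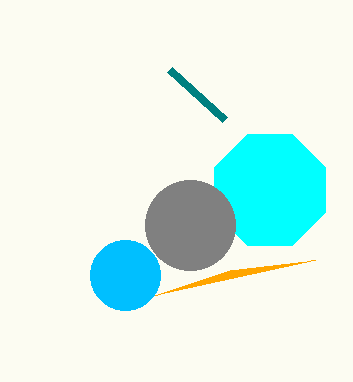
x1_1 = 315; y1_1 = 260; x_2 = 125; y_2 = 275; r_2 = 35; x_3 = 270; y_3 = 190; r_3 = 60; x1_4 = 170; y1_4 = 70; x_5 = 190; y_5 = 225; r_5 = 45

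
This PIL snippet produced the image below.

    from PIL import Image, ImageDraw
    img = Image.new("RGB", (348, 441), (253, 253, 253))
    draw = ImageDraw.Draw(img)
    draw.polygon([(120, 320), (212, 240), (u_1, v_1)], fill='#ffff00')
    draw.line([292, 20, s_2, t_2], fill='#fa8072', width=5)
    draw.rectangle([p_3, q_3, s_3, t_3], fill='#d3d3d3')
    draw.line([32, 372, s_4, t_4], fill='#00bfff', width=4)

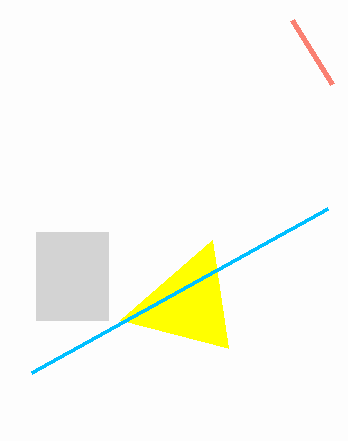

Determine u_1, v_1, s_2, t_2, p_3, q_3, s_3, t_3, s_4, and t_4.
u_1 = 228; v_1 = 348; s_2 = 332; t_2 = 84; p_3 = 36; q_3 = 232; s_3 = 108; t_3 = 320; s_4 = 328; t_4 = 208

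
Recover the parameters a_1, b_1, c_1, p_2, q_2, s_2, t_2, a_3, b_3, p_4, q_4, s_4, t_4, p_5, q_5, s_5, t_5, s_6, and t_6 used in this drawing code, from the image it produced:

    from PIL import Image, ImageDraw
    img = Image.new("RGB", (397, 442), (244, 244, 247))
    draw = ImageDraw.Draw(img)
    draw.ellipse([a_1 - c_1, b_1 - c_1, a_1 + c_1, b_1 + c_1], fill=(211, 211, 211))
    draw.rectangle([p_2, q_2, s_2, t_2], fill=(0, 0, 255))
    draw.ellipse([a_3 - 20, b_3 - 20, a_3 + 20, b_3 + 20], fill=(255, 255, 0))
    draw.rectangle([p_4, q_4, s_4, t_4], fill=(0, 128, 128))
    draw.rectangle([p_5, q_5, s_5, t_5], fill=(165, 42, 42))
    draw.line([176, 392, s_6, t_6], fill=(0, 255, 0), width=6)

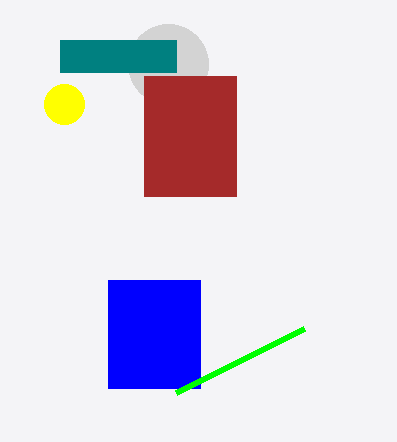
a_1 = 168
b_1 = 64
c_1 = 40
p_2 = 108
q_2 = 280
s_2 = 200
t_2 = 388
a_3 = 64
b_3 = 104
p_4 = 60
q_4 = 40
s_4 = 176
t_4 = 72
p_5 = 144
q_5 = 76
s_5 = 236
t_5 = 196
s_6 = 304
t_6 = 328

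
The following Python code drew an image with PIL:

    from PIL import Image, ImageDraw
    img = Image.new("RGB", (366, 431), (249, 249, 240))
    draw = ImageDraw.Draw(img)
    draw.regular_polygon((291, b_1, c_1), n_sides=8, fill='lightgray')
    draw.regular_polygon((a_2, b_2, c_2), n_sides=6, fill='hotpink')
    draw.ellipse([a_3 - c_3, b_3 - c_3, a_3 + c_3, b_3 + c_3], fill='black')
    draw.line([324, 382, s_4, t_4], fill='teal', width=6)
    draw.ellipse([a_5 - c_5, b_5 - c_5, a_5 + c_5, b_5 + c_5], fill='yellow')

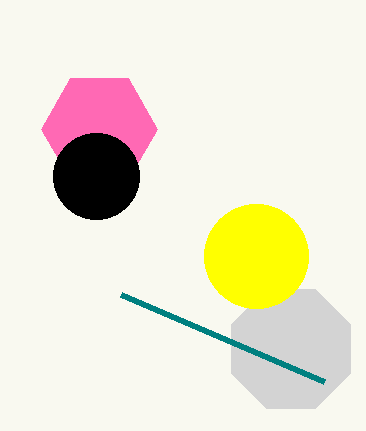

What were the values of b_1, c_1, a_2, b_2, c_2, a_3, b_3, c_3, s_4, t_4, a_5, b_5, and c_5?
b_1 = 349, c_1 = 64, a_2 = 99, b_2 = 129, c_2 = 58, a_3 = 96, b_3 = 176, c_3 = 43, s_4 = 121, t_4 = 295, a_5 = 256, b_5 = 256, c_5 = 52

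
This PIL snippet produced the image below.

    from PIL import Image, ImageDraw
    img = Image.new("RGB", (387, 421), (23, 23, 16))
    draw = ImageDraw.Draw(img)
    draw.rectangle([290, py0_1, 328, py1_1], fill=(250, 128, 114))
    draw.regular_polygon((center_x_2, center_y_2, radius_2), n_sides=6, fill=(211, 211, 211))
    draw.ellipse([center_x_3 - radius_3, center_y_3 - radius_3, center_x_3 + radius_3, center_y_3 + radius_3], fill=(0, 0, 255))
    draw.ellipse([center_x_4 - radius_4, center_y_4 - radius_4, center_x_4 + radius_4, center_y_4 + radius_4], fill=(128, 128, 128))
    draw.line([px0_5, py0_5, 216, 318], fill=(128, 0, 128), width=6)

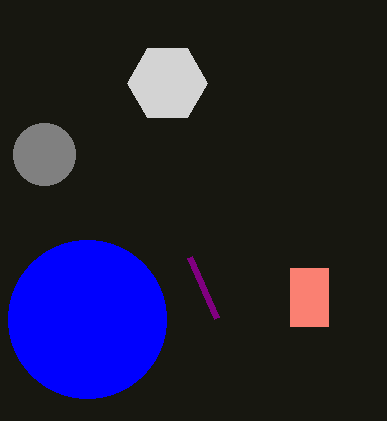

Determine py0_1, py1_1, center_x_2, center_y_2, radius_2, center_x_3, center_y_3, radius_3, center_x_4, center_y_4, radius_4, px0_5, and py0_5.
py0_1 = 268; py1_1 = 326; center_x_2 = 167; center_y_2 = 83; radius_2 = 40; center_x_3 = 87; center_y_3 = 319; radius_3 = 79; center_x_4 = 44; center_y_4 = 154; radius_4 = 31; px0_5 = 189; py0_5 = 257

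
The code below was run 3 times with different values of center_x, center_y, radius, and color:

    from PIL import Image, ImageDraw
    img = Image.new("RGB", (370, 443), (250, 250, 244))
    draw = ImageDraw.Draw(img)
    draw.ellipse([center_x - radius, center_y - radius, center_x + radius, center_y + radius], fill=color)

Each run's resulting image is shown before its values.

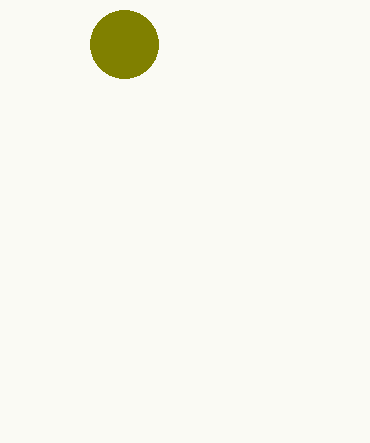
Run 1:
center_x = 124
center_y = 44
radius = 34
color = 'olive'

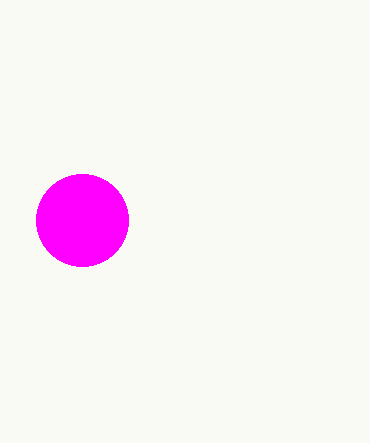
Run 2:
center_x = 82, center_y = 220, radius = 46, color = 'magenta'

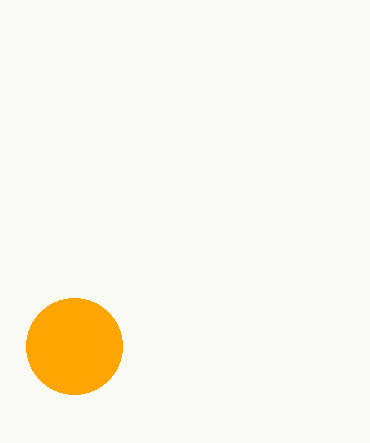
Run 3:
center_x = 74; center_y = 346; radius = 48; color = 'orange'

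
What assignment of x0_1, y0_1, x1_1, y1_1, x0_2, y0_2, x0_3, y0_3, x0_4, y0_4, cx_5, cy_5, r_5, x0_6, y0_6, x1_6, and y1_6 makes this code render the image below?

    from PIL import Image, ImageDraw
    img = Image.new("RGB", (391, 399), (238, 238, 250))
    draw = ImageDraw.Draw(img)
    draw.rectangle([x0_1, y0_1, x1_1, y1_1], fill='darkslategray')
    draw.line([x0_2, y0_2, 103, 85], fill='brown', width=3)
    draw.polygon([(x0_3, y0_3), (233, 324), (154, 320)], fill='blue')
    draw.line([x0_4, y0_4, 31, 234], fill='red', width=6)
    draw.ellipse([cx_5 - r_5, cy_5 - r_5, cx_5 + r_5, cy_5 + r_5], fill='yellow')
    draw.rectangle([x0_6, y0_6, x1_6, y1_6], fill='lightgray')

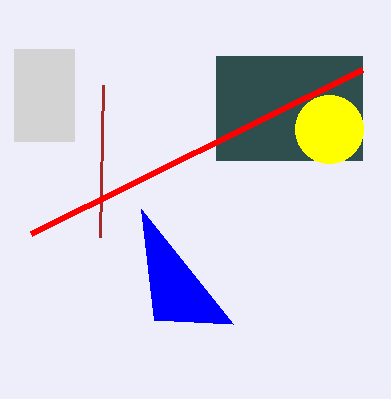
x0_1 = 216; y0_1 = 56; x1_1 = 362; y1_1 = 160; x0_2 = 100; y0_2 = 237; x0_3 = 141; y0_3 = 209; x0_4 = 362; y0_4 = 70; cx_5 = 329; cy_5 = 129; r_5 = 34; x0_6 = 14; y0_6 = 49; x1_6 = 74; y1_6 = 141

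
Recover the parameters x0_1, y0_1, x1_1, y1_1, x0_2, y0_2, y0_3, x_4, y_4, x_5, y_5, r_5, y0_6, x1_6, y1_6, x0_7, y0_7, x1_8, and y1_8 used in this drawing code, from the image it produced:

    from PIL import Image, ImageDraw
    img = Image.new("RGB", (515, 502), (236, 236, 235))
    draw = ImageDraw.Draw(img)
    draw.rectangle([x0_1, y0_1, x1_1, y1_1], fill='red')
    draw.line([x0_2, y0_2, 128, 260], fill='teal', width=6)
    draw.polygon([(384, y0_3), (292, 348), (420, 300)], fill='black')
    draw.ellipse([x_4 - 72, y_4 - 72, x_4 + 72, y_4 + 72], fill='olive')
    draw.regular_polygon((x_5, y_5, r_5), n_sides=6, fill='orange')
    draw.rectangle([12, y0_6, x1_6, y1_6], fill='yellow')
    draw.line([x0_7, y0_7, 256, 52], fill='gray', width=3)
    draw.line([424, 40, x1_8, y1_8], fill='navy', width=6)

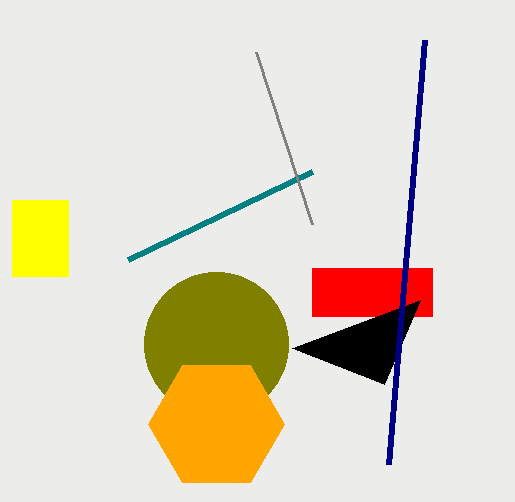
x0_1 = 312, y0_1 = 268, x1_1 = 432, y1_1 = 316, x0_2 = 312, y0_2 = 172, y0_3 = 384, x_4 = 216, y_4 = 344, x_5 = 216, y_5 = 424, r_5 = 68, y0_6 = 200, x1_6 = 68, y1_6 = 276, x0_7 = 312, y0_7 = 224, x1_8 = 388, y1_8 = 464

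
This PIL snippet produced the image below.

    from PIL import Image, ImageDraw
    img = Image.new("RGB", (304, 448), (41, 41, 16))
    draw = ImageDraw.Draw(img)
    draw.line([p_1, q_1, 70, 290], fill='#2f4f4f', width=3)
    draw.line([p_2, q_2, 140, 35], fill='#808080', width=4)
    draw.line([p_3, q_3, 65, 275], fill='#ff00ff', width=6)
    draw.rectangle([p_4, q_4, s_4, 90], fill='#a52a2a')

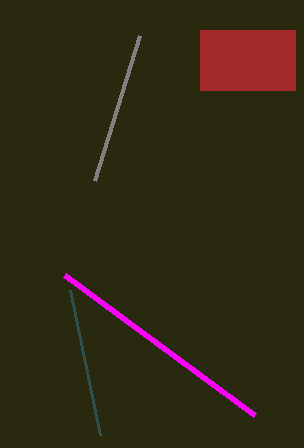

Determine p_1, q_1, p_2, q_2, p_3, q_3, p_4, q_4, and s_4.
p_1 = 100; q_1 = 435; p_2 = 95; q_2 = 180; p_3 = 255; q_3 = 415; p_4 = 200; q_4 = 30; s_4 = 295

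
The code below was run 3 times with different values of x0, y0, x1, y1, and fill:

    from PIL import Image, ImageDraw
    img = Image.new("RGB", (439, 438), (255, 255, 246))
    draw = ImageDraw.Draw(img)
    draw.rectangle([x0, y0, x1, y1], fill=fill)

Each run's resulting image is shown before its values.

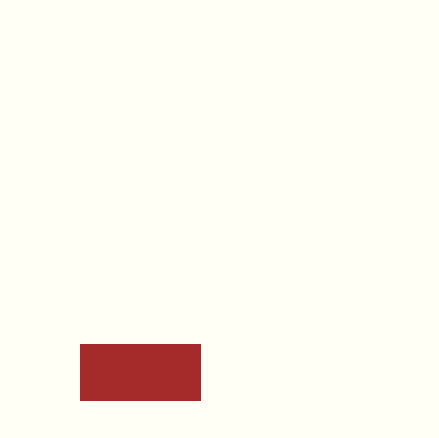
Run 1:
x0 = 80, y0 = 344, x1 = 200, y1 = 400, fill = 'brown'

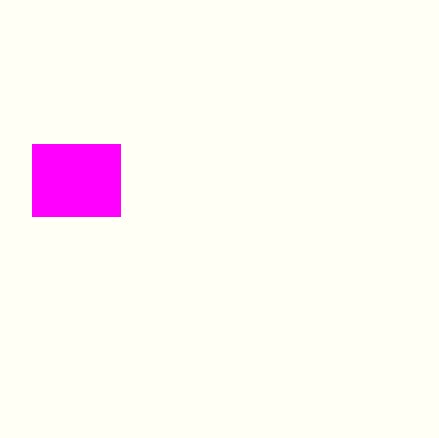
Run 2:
x0 = 32; y0 = 144; x1 = 120; y1 = 216; fill = 'magenta'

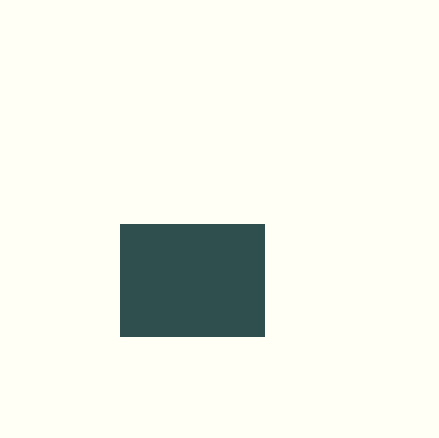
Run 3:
x0 = 120, y0 = 224, x1 = 264, y1 = 336, fill = 'darkslategray'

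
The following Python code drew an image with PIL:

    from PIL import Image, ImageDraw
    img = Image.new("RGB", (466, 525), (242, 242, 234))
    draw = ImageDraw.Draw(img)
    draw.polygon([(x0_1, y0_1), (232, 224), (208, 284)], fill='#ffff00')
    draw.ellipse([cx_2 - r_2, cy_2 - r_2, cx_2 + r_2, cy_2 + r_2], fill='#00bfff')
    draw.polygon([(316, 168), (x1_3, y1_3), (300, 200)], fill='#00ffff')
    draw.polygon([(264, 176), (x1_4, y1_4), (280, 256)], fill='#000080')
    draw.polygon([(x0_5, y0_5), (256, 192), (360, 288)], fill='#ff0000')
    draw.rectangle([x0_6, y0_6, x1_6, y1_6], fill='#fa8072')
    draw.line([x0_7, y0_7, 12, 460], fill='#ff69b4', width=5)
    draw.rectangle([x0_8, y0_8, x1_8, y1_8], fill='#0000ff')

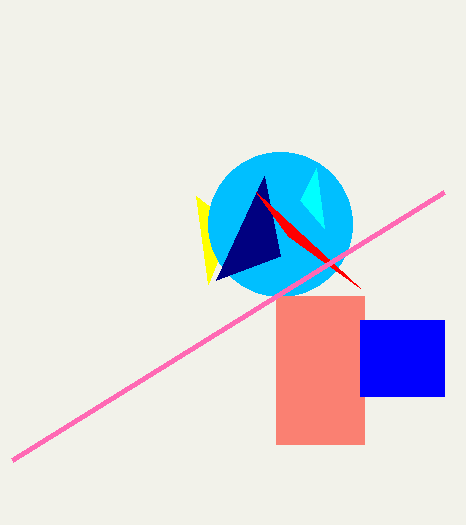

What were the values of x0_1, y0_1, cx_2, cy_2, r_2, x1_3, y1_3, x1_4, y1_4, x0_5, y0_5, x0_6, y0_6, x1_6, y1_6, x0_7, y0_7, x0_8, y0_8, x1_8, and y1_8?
x0_1 = 196, y0_1 = 196, cx_2 = 280, cy_2 = 224, r_2 = 72, x1_3 = 324, y1_3 = 228, x1_4 = 216, y1_4 = 280, x0_5 = 288, y0_5 = 236, x0_6 = 276, y0_6 = 296, x1_6 = 364, y1_6 = 444, x0_7 = 444, y0_7 = 192, x0_8 = 360, y0_8 = 320, x1_8 = 444, y1_8 = 396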